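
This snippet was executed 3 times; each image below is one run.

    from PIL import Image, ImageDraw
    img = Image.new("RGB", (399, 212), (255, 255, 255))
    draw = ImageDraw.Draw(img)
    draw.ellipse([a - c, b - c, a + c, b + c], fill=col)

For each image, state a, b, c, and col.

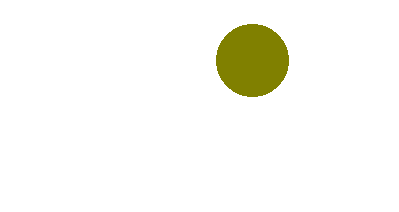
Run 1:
a = 252, b = 60, c = 36, col = 'olive'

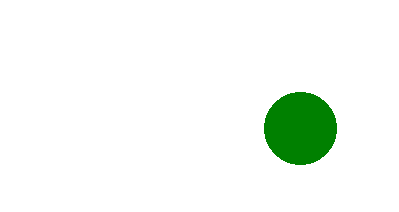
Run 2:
a = 300
b = 128
c = 36
col = 'green'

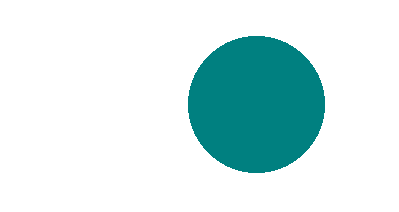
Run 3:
a = 256
b = 104
c = 68
col = 'teal'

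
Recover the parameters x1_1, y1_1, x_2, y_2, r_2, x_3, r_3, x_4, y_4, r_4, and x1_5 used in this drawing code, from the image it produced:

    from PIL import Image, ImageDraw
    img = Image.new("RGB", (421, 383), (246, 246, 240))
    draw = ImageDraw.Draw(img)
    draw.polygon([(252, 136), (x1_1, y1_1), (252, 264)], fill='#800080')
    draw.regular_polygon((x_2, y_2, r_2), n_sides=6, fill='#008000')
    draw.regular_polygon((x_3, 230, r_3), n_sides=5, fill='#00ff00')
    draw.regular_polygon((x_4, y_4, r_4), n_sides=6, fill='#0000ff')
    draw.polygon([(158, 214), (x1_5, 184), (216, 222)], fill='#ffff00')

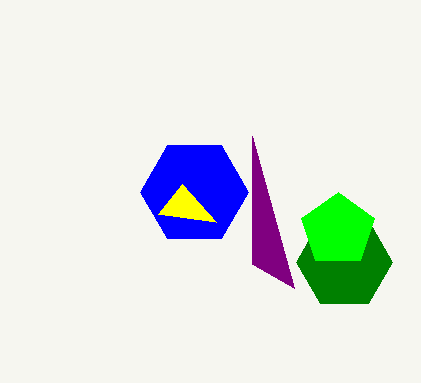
x1_1 = 294, y1_1 = 288, x_2 = 344, y_2 = 262, r_2 = 48, x_3 = 338, r_3 = 38, x_4 = 194, y_4 = 192, r_4 = 54, x1_5 = 182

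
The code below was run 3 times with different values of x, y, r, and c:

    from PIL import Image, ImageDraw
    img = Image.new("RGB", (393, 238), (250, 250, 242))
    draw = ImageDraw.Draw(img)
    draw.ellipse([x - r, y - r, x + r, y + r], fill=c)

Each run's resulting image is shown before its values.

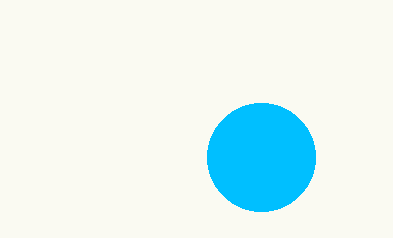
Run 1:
x = 261; y = 157; r = 54; c = 'deepskyblue'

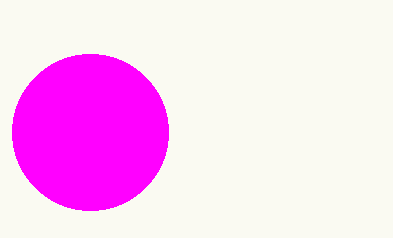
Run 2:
x = 90, y = 132, r = 78, c = 'magenta'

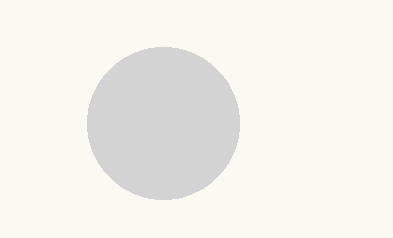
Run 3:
x = 163; y = 123; r = 76; c = 'lightgray'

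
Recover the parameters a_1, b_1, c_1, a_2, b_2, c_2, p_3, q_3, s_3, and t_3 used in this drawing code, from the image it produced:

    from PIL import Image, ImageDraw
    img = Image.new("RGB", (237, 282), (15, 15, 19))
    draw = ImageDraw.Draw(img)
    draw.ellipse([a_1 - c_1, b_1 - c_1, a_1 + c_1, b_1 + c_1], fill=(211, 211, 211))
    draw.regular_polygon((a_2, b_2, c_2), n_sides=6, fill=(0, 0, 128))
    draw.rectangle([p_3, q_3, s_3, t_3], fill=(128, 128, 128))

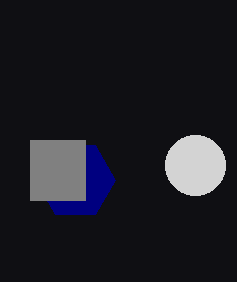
a_1 = 195, b_1 = 165, c_1 = 30, a_2 = 75, b_2 = 180, c_2 = 40, p_3 = 30, q_3 = 140, s_3 = 85, t_3 = 200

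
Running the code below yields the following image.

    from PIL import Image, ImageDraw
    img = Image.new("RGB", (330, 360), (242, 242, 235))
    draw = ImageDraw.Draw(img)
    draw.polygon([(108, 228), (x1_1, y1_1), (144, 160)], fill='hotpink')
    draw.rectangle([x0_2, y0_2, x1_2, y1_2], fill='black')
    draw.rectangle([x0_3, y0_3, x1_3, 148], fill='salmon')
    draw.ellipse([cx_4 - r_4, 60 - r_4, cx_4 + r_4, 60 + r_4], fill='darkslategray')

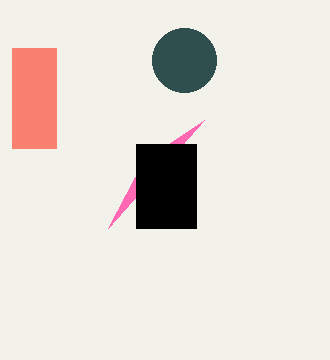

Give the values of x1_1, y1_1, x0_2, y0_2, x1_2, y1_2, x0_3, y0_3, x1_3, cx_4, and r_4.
x1_1 = 204
y1_1 = 120
x0_2 = 136
y0_2 = 144
x1_2 = 196
y1_2 = 228
x0_3 = 12
y0_3 = 48
x1_3 = 56
cx_4 = 184
r_4 = 32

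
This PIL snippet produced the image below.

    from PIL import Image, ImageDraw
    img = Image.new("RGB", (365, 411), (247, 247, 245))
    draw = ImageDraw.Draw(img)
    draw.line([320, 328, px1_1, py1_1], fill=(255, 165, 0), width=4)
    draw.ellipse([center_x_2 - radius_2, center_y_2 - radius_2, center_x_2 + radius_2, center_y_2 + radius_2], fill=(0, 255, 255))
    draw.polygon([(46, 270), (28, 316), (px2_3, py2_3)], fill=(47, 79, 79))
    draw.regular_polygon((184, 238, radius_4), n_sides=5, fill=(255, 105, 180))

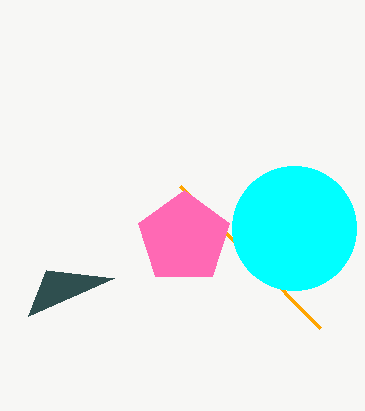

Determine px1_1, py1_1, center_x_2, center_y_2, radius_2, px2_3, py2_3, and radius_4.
px1_1 = 180, py1_1 = 186, center_x_2 = 294, center_y_2 = 228, radius_2 = 62, px2_3 = 114, py2_3 = 278, radius_4 = 48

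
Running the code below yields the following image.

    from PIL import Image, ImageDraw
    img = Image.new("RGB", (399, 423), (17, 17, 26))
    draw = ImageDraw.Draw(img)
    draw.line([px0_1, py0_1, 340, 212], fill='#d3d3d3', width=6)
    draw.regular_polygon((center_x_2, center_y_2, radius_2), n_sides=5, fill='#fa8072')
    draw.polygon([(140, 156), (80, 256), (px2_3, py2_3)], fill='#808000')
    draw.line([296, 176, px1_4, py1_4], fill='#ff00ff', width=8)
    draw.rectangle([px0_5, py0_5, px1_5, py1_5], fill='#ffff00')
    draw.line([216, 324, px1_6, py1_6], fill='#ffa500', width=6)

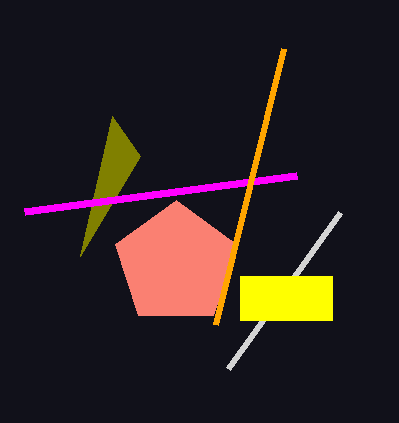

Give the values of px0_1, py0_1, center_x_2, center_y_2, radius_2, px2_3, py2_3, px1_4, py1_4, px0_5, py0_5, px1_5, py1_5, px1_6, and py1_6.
px0_1 = 228; py0_1 = 368; center_x_2 = 176; center_y_2 = 264; radius_2 = 64; px2_3 = 112; py2_3 = 116; px1_4 = 24; py1_4 = 212; px0_5 = 240; py0_5 = 276; px1_5 = 332; py1_5 = 320; px1_6 = 284; py1_6 = 48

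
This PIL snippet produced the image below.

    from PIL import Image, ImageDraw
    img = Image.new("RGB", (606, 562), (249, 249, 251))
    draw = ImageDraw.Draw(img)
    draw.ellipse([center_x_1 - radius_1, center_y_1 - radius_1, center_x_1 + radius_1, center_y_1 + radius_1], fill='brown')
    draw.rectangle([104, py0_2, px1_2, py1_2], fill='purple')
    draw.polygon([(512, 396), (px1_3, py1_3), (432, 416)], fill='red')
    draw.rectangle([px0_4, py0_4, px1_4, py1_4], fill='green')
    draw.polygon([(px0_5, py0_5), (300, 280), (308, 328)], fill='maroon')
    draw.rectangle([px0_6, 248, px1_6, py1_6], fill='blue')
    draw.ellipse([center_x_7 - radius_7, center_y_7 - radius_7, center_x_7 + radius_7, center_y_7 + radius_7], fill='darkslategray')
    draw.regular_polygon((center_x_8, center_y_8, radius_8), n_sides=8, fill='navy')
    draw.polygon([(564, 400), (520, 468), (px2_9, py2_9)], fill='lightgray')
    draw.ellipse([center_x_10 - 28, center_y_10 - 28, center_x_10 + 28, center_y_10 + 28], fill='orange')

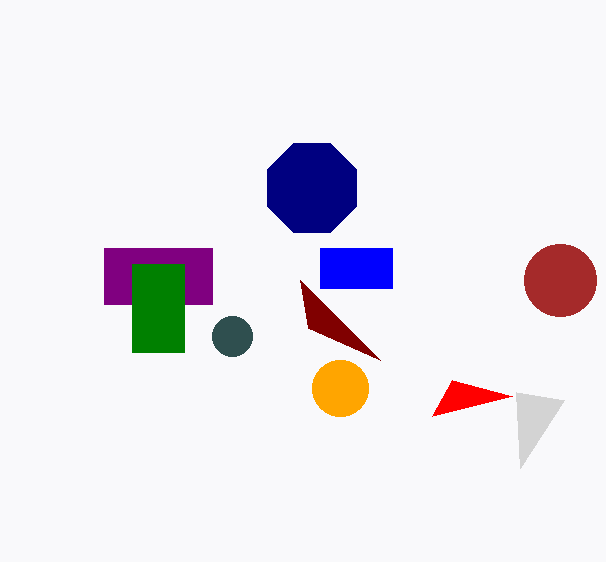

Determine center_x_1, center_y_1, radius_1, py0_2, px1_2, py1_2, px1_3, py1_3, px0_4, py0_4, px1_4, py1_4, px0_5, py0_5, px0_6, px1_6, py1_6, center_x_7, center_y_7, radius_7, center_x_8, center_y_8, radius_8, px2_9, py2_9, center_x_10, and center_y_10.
center_x_1 = 560; center_y_1 = 280; radius_1 = 36; py0_2 = 248; px1_2 = 212; py1_2 = 304; px1_3 = 452; py1_3 = 380; px0_4 = 132; py0_4 = 264; px1_4 = 184; py1_4 = 352; px0_5 = 380; py0_5 = 360; px0_6 = 320; px1_6 = 392; py1_6 = 288; center_x_7 = 232; center_y_7 = 336; radius_7 = 20; center_x_8 = 312; center_y_8 = 188; radius_8 = 48; px2_9 = 516; py2_9 = 392; center_x_10 = 340; center_y_10 = 388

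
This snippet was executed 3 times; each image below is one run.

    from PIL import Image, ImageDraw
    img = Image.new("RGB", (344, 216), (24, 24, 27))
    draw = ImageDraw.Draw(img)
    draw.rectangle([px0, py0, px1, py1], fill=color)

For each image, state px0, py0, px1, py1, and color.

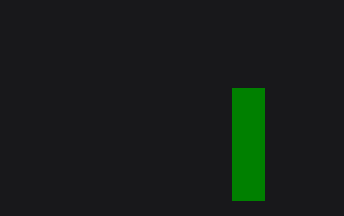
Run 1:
px0 = 232, py0 = 88, px1 = 264, py1 = 200, color = 'green'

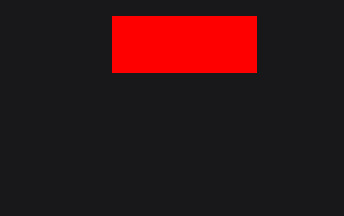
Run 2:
px0 = 112; py0 = 16; px1 = 256; py1 = 72; color = 'red'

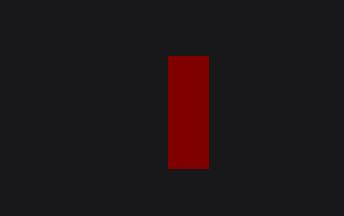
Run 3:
px0 = 168; py0 = 56; px1 = 208; py1 = 168; color = 'maroon'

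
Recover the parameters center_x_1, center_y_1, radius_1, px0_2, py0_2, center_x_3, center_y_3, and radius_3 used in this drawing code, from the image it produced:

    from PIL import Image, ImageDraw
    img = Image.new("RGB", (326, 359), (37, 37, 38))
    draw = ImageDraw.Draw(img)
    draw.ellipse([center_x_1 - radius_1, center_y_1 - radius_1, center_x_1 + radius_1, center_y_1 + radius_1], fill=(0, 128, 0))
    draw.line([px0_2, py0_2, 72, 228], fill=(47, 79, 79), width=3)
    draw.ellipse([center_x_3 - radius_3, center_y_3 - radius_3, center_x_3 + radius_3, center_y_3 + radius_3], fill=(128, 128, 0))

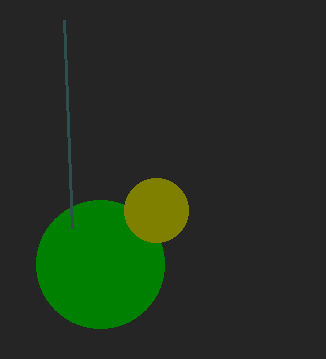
center_x_1 = 100
center_y_1 = 264
radius_1 = 64
px0_2 = 64
py0_2 = 20
center_x_3 = 156
center_y_3 = 210
radius_3 = 32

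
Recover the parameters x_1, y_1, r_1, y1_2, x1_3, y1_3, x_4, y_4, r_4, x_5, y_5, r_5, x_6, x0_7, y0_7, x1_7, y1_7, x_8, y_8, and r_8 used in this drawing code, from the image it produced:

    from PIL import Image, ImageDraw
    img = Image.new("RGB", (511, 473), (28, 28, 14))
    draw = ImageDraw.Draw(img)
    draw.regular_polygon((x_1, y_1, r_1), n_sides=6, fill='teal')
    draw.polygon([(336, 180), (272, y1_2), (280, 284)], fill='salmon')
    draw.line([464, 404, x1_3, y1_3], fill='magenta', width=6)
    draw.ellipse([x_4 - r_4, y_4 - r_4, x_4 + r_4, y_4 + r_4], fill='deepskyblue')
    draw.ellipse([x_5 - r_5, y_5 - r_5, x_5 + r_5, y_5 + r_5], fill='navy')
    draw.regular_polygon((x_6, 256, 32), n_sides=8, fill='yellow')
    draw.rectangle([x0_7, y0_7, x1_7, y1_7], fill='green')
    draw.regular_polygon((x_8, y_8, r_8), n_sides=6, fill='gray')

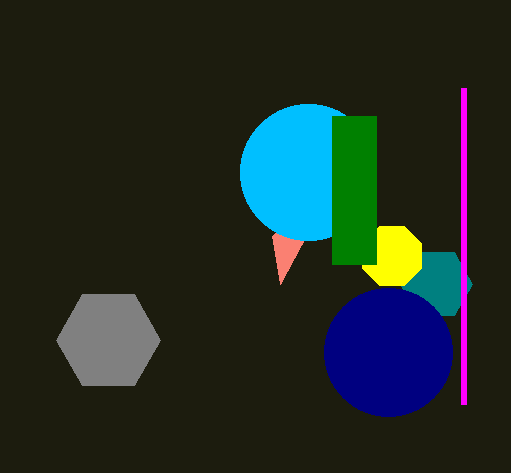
x_1 = 436; y_1 = 284; r_1 = 36; y1_2 = 236; x1_3 = 464; y1_3 = 88; x_4 = 308; y_4 = 172; r_4 = 68; x_5 = 388; y_5 = 352; r_5 = 64; x_6 = 392; x0_7 = 332; y0_7 = 116; x1_7 = 376; y1_7 = 264; x_8 = 108; y_8 = 340; r_8 = 52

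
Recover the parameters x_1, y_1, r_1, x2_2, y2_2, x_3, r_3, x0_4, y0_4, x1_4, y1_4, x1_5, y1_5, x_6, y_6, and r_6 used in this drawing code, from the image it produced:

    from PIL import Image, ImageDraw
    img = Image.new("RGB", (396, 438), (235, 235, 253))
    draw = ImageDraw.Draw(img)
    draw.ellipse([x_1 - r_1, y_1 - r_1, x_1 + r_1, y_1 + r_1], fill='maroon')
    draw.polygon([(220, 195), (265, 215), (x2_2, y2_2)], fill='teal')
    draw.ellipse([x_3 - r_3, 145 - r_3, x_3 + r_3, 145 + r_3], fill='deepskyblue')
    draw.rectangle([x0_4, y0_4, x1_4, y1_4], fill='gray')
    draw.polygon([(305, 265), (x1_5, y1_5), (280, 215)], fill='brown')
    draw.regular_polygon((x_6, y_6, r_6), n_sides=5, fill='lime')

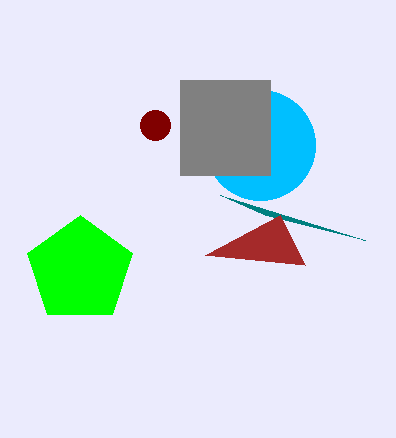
x_1 = 155, y_1 = 125, r_1 = 15, x2_2 = 365, y2_2 = 240, x_3 = 260, r_3 = 55, x0_4 = 180, y0_4 = 80, x1_4 = 270, y1_4 = 175, x1_5 = 205, y1_5 = 255, x_6 = 80, y_6 = 270, r_6 = 55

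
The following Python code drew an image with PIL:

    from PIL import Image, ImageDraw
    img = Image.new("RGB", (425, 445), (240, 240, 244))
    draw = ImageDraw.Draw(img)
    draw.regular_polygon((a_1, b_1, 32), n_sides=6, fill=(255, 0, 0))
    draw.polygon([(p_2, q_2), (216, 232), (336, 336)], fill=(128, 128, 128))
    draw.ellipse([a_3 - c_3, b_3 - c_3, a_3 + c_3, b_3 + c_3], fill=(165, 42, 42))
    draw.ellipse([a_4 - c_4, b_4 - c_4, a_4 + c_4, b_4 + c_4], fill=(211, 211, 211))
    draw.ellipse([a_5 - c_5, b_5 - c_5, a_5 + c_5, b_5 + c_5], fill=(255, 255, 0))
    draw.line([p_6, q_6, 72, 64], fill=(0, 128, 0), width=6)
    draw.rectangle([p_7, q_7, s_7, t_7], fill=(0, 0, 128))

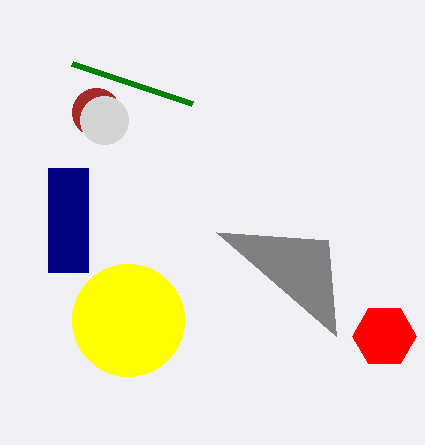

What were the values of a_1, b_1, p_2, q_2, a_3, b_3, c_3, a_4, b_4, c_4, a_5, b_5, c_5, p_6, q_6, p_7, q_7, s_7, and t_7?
a_1 = 384; b_1 = 336; p_2 = 328; q_2 = 240; a_3 = 96; b_3 = 112; c_3 = 24; a_4 = 104; b_4 = 120; c_4 = 24; a_5 = 128; b_5 = 320; c_5 = 56; p_6 = 192; q_6 = 104; p_7 = 48; q_7 = 168; s_7 = 88; t_7 = 272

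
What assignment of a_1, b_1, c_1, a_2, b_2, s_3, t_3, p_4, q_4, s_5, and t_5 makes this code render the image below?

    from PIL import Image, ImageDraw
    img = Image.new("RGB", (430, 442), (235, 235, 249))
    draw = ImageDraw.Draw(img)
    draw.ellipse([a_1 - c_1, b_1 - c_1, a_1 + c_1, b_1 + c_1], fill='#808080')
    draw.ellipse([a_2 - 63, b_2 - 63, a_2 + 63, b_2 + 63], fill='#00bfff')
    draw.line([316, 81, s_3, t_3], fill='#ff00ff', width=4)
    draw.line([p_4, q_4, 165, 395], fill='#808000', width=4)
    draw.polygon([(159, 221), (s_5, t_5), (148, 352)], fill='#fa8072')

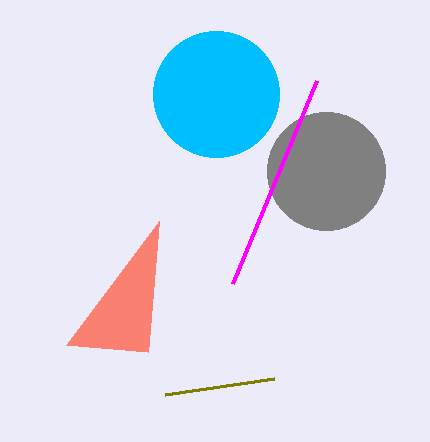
a_1 = 326
b_1 = 171
c_1 = 59
a_2 = 216
b_2 = 94
s_3 = 232
t_3 = 284
p_4 = 274
q_4 = 379
s_5 = 66
t_5 = 345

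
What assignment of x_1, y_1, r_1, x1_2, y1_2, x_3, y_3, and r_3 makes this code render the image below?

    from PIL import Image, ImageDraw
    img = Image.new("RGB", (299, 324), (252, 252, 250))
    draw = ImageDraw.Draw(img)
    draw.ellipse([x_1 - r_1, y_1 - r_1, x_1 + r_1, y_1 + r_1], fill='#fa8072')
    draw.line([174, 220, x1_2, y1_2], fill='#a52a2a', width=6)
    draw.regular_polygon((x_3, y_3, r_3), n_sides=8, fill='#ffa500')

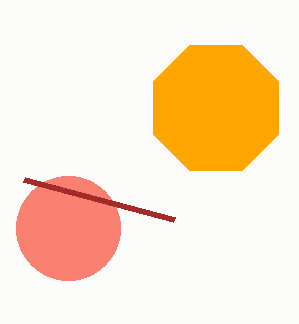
x_1 = 68; y_1 = 228; r_1 = 52; x1_2 = 24; y1_2 = 180; x_3 = 216; y_3 = 108; r_3 = 68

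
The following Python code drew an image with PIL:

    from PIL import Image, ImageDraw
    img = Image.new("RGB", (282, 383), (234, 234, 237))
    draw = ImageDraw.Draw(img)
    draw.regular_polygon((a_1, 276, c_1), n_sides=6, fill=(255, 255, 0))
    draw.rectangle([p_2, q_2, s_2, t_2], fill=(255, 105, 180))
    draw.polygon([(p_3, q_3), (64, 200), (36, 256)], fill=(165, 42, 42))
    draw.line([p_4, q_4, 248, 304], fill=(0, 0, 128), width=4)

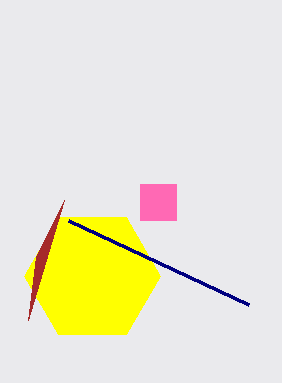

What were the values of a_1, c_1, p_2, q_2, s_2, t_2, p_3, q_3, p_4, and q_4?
a_1 = 92, c_1 = 68, p_2 = 140, q_2 = 184, s_2 = 176, t_2 = 220, p_3 = 28, q_3 = 320, p_4 = 68, q_4 = 220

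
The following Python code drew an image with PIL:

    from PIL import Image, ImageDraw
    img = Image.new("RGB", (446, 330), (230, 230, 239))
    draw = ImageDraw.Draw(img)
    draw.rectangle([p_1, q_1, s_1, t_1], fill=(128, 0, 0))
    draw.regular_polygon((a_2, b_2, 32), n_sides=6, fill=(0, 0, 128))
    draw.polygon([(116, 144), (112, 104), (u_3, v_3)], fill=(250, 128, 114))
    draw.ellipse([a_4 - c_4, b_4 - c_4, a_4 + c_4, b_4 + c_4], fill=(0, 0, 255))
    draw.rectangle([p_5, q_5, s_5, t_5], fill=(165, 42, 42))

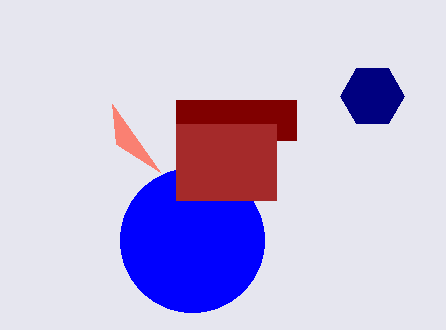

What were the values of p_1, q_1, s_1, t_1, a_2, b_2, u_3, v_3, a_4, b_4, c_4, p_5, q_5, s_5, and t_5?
p_1 = 176, q_1 = 100, s_1 = 296, t_1 = 140, a_2 = 372, b_2 = 96, u_3 = 160, v_3 = 172, a_4 = 192, b_4 = 240, c_4 = 72, p_5 = 176, q_5 = 124, s_5 = 276, t_5 = 200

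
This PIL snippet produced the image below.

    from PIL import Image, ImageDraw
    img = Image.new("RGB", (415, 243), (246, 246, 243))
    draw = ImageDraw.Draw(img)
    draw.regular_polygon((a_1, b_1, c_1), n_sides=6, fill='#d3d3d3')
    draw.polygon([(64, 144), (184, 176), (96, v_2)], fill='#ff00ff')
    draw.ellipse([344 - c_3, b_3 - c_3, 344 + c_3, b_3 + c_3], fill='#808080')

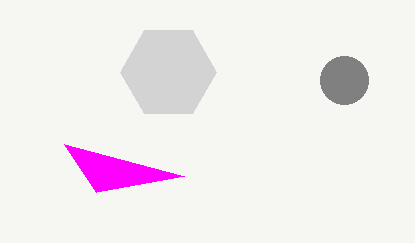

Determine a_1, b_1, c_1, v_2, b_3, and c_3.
a_1 = 168, b_1 = 72, c_1 = 48, v_2 = 192, b_3 = 80, c_3 = 24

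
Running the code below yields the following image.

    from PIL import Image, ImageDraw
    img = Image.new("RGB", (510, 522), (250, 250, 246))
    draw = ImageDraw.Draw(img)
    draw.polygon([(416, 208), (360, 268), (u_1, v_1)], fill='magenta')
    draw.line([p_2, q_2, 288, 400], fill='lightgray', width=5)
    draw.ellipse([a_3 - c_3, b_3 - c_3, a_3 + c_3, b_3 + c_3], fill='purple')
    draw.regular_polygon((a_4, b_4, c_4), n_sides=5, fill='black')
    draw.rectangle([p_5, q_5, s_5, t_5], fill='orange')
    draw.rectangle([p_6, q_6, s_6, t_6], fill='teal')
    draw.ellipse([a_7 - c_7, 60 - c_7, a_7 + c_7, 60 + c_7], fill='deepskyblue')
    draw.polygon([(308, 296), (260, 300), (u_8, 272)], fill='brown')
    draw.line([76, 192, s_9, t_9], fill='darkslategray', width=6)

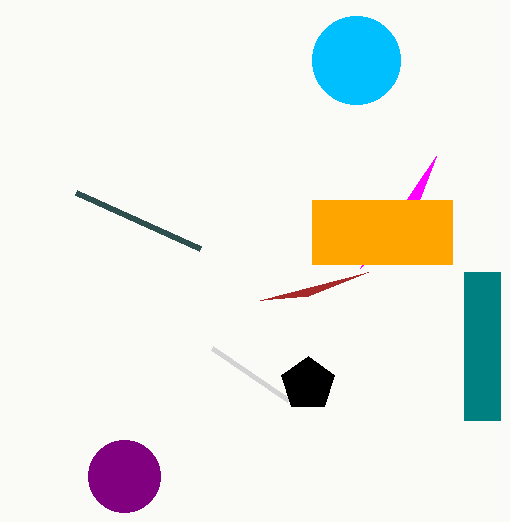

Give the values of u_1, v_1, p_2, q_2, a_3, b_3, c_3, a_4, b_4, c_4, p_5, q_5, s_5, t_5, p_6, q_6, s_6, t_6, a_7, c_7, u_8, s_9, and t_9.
u_1 = 436; v_1 = 156; p_2 = 212; q_2 = 348; a_3 = 124; b_3 = 476; c_3 = 36; a_4 = 308; b_4 = 384; c_4 = 28; p_5 = 312; q_5 = 200; s_5 = 452; t_5 = 264; p_6 = 464; q_6 = 272; s_6 = 500; t_6 = 420; a_7 = 356; c_7 = 44; u_8 = 368; s_9 = 200; t_9 = 248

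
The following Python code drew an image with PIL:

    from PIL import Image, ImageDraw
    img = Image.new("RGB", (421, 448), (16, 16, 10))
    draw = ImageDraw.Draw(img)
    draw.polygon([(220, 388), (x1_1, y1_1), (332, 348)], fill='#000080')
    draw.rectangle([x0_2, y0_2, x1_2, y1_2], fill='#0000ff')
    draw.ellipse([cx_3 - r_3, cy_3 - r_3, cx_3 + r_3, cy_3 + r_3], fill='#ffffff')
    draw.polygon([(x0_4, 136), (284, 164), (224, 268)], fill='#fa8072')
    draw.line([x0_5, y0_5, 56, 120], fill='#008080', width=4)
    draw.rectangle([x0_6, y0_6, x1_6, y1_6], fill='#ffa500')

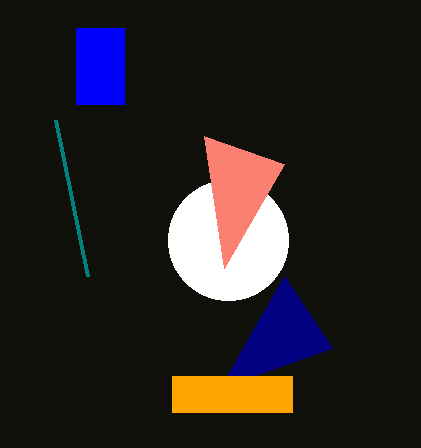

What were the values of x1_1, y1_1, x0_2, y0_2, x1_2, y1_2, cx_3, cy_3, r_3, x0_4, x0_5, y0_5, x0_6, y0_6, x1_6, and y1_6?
x1_1 = 284
y1_1 = 276
x0_2 = 76
y0_2 = 28
x1_2 = 124
y1_2 = 104
cx_3 = 228
cy_3 = 240
r_3 = 60
x0_4 = 204
x0_5 = 88
y0_5 = 276
x0_6 = 172
y0_6 = 376
x1_6 = 292
y1_6 = 412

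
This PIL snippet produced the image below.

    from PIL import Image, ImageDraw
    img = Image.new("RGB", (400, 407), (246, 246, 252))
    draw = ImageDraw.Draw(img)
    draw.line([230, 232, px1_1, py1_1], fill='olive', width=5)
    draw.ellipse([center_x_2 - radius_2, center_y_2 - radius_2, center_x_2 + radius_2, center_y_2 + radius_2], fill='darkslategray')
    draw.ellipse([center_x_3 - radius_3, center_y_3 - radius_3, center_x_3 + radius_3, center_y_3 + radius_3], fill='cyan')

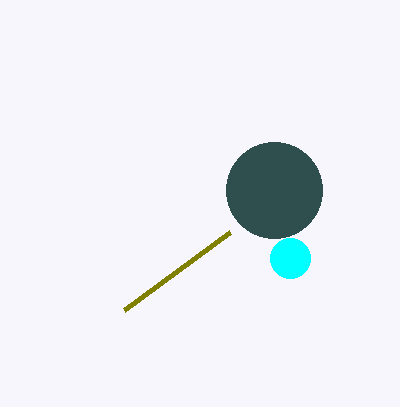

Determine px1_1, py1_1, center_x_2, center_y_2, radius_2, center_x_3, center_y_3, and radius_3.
px1_1 = 124, py1_1 = 310, center_x_2 = 274, center_y_2 = 190, radius_2 = 48, center_x_3 = 290, center_y_3 = 258, radius_3 = 20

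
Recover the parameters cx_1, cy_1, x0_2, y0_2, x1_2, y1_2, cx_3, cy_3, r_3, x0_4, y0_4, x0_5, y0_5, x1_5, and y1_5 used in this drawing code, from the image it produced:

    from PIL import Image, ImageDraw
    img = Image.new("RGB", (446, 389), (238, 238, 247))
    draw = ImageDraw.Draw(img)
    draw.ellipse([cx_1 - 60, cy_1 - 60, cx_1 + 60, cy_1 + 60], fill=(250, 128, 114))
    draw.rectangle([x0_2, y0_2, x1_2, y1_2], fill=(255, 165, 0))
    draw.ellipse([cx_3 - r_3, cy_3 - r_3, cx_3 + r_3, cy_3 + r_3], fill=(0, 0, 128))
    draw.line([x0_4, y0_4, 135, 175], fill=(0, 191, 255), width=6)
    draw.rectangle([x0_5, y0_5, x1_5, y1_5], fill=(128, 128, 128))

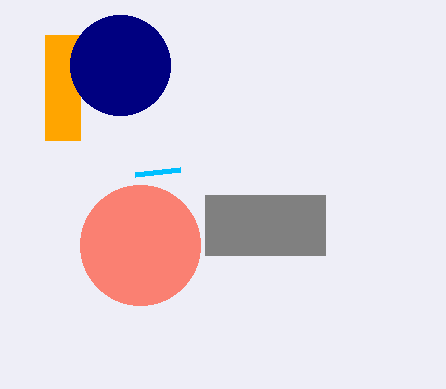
cx_1 = 140, cy_1 = 245, x0_2 = 45, y0_2 = 35, x1_2 = 80, y1_2 = 140, cx_3 = 120, cy_3 = 65, r_3 = 50, x0_4 = 180, y0_4 = 170, x0_5 = 205, y0_5 = 195, x1_5 = 325, y1_5 = 255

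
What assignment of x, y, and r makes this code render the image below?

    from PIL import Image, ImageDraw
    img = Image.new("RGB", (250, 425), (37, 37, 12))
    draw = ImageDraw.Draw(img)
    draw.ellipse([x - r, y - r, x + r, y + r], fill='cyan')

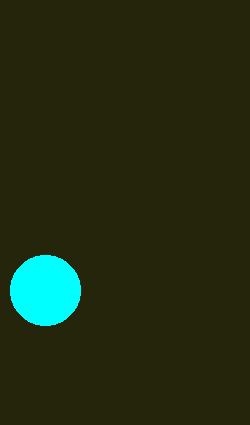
x = 45, y = 290, r = 35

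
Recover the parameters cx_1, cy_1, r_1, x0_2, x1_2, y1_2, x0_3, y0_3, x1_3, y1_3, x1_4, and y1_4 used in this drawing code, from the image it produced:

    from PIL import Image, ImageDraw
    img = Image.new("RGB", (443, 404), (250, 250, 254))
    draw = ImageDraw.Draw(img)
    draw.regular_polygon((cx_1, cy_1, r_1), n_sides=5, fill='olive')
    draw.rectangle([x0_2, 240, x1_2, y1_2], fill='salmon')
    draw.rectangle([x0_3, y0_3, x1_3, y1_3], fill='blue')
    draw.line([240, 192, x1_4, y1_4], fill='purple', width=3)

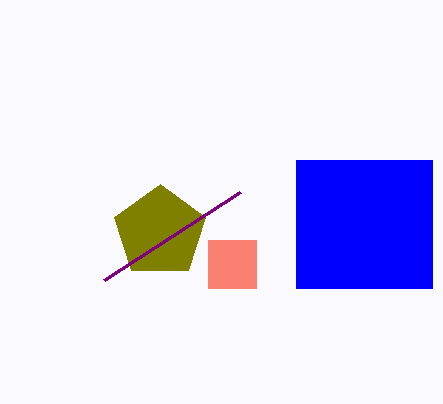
cx_1 = 160
cy_1 = 232
r_1 = 48
x0_2 = 208
x1_2 = 256
y1_2 = 288
x0_3 = 296
y0_3 = 160
x1_3 = 432
y1_3 = 288
x1_4 = 104
y1_4 = 280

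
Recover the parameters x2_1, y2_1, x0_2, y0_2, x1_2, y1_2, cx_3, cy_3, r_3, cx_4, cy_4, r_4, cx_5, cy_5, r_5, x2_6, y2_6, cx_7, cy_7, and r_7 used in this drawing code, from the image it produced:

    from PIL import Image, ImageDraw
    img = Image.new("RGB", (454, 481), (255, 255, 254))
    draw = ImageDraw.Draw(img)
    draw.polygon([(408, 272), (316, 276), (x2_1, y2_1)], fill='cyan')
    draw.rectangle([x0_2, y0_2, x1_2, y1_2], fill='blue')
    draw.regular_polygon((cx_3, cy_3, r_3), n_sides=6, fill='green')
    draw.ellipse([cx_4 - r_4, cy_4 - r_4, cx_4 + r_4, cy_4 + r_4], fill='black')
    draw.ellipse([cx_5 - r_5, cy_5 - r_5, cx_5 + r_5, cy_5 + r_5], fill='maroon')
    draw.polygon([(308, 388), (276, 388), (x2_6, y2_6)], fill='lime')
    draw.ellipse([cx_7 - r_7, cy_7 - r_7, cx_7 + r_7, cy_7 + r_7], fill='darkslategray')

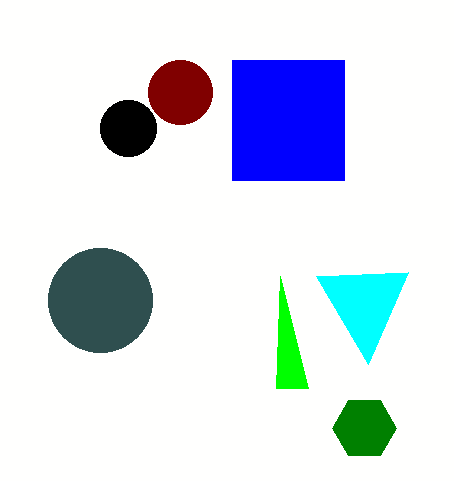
x2_1 = 368
y2_1 = 364
x0_2 = 232
y0_2 = 60
x1_2 = 344
y1_2 = 180
cx_3 = 364
cy_3 = 428
r_3 = 32
cx_4 = 128
cy_4 = 128
r_4 = 28
cx_5 = 180
cy_5 = 92
r_5 = 32
x2_6 = 280
y2_6 = 276
cx_7 = 100
cy_7 = 300
r_7 = 52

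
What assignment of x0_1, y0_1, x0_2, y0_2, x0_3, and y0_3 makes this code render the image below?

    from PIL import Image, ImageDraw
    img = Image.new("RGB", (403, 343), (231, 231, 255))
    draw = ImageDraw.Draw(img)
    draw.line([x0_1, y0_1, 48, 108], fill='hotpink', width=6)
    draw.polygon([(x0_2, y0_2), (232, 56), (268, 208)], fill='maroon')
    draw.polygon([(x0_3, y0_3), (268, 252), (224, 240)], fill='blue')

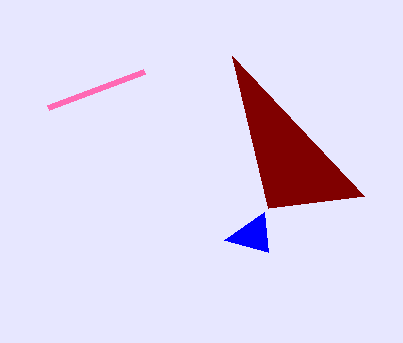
x0_1 = 144; y0_1 = 72; x0_2 = 364; y0_2 = 196; x0_3 = 264; y0_3 = 212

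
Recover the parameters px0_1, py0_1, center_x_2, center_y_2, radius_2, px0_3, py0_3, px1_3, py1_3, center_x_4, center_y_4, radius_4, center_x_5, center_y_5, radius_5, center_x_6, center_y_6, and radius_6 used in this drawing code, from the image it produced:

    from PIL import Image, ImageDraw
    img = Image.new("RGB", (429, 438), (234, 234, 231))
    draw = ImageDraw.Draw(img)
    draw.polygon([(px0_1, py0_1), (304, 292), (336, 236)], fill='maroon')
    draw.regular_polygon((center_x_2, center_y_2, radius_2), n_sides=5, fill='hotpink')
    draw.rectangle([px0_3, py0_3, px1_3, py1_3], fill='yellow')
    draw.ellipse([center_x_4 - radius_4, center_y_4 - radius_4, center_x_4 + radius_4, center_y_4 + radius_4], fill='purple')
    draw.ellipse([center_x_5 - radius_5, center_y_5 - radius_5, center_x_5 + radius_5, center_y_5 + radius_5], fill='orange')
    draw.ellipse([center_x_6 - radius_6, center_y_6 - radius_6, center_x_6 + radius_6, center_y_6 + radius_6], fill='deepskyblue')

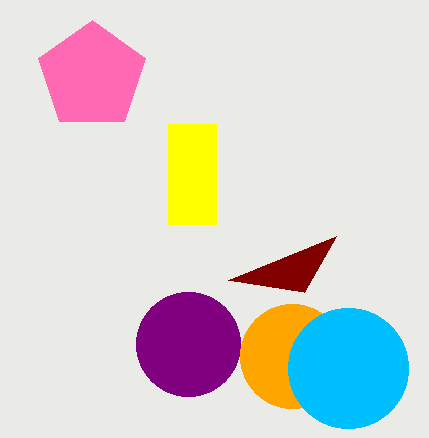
px0_1 = 228
py0_1 = 280
center_x_2 = 92
center_y_2 = 76
radius_2 = 56
px0_3 = 168
py0_3 = 124
px1_3 = 216
py1_3 = 224
center_x_4 = 188
center_y_4 = 344
radius_4 = 52
center_x_5 = 292
center_y_5 = 356
radius_5 = 52
center_x_6 = 348
center_y_6 = 368
radius_6 = 60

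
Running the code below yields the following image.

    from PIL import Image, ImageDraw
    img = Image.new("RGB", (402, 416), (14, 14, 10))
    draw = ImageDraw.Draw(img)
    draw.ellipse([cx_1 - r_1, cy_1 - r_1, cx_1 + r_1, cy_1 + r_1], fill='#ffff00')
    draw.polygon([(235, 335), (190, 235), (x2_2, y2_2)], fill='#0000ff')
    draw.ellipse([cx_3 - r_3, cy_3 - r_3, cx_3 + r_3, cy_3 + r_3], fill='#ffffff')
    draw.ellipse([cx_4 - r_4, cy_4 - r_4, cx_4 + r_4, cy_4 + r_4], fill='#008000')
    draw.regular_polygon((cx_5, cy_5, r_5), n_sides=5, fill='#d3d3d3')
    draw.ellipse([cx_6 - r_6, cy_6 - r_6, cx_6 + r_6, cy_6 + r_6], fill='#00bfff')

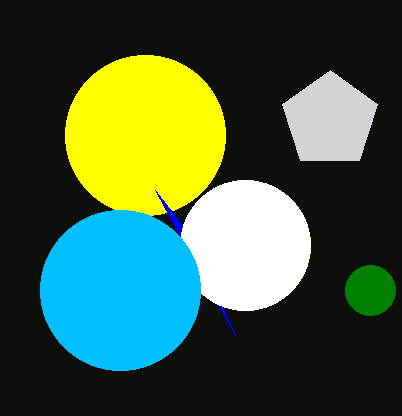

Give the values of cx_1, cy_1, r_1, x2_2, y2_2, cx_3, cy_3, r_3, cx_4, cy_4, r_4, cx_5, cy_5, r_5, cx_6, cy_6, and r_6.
cx_1 = 145, cy_1 = 135, r_1 = 80, x2_2 = 155, y2_2 = 190, cx_3 = 245, cy_3 = 245, r_3 = 65, cx_4 = 370, cy_4 = 290, r_4 = 25, cx_5 = 330, cy_5 = 120, r_5 = 50, cx_6 = 120, cy_6 = 290, r_6 = 80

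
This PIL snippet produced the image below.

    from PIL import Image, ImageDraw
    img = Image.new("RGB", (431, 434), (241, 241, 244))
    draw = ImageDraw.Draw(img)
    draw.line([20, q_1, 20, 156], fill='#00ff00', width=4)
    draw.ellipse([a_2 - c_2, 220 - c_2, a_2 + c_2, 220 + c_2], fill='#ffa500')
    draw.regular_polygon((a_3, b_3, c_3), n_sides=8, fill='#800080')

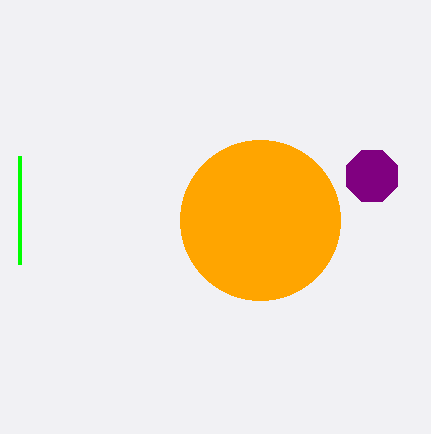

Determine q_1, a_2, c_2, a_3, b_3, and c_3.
q_1 = 264; a_2 = 260; c_2 = 80; a_3 = 372; b_3 = 176; c_3 = 28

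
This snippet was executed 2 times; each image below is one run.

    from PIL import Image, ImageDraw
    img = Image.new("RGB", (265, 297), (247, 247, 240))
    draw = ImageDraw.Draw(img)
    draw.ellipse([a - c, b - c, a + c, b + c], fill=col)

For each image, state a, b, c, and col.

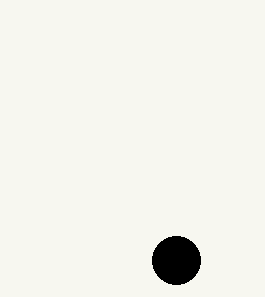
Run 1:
a = 176; b = 260; c = 24; col = 'black'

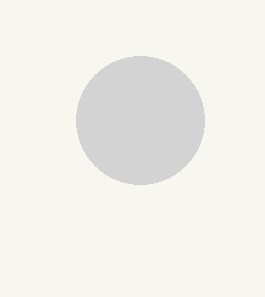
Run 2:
a = 140
b = 120
c = 64
col = 'lightgray'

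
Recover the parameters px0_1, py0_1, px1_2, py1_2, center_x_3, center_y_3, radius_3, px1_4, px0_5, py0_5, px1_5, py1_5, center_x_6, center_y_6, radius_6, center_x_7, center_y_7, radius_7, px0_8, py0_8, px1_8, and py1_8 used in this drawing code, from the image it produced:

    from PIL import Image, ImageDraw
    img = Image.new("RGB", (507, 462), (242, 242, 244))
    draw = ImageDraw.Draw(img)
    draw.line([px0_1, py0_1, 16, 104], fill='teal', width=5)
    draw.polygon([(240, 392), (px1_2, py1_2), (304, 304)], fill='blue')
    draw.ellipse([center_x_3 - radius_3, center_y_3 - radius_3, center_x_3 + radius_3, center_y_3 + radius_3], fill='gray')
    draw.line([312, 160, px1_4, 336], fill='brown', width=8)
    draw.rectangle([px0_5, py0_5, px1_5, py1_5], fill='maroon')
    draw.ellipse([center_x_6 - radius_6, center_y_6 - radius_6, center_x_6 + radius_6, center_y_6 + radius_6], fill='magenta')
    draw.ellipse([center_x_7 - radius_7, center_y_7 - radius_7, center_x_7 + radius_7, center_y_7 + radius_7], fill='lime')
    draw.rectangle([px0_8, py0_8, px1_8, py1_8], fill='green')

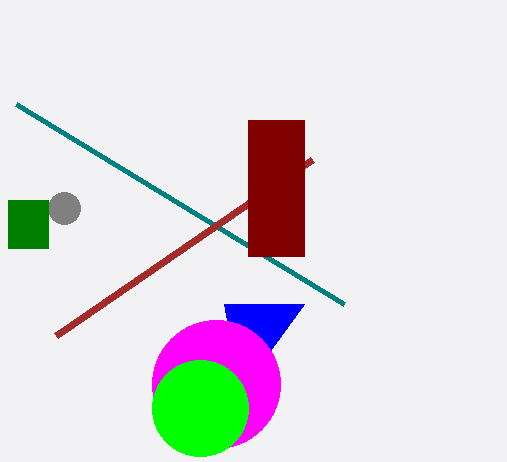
px0_1 = 344; py0_1 = 304; px1_2 = 224; py1_2 = 304; center_x_3 = 64; center_y_3 = 208; radius_3 = 16; px1_4 = 56; px0_5 = 248; py0_5 = 120; px1_5 = 304; py1_5 = 256; center_x_6 = 216; center_y_6 = 384; radius_6 = 64; center_x_7 = 200; center_y_7 = 408; radius_7 = 48; px0_8 = 8; py0_8 = 200; px1_8 = 48; py1_8 = 248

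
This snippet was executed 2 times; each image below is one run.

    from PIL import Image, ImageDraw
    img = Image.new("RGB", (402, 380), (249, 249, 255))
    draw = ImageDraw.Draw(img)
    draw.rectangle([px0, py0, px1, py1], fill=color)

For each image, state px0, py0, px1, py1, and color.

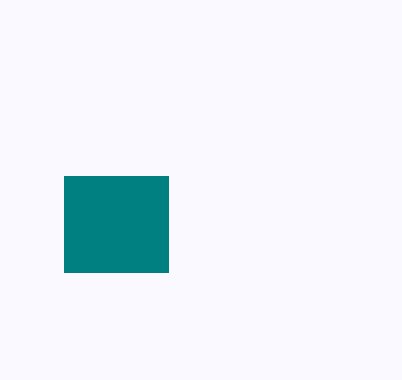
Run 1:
px0 = 64
py0 = 176
px1 = 168
py1 = 272
color = 'teal'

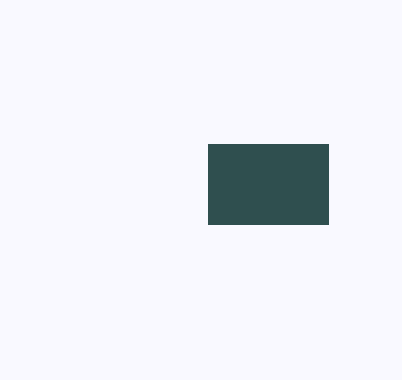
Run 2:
px0 = 208
py0 = 144
px1 = 328
py1 = 224
color = 'darkslategray'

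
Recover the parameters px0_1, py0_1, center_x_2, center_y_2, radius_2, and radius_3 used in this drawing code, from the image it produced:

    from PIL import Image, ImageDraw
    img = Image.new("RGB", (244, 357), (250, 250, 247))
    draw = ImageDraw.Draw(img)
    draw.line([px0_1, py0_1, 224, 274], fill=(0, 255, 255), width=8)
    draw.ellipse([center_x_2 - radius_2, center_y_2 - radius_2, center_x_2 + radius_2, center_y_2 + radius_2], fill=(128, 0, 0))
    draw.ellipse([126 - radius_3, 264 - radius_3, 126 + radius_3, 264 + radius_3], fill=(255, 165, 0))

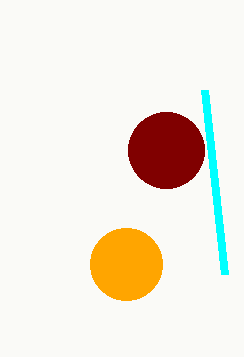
px0_1 = 204, py0_1 = 90, center_x_2 = 166, center_y_2 = 150, radius_2 = 38, radius_3 = 36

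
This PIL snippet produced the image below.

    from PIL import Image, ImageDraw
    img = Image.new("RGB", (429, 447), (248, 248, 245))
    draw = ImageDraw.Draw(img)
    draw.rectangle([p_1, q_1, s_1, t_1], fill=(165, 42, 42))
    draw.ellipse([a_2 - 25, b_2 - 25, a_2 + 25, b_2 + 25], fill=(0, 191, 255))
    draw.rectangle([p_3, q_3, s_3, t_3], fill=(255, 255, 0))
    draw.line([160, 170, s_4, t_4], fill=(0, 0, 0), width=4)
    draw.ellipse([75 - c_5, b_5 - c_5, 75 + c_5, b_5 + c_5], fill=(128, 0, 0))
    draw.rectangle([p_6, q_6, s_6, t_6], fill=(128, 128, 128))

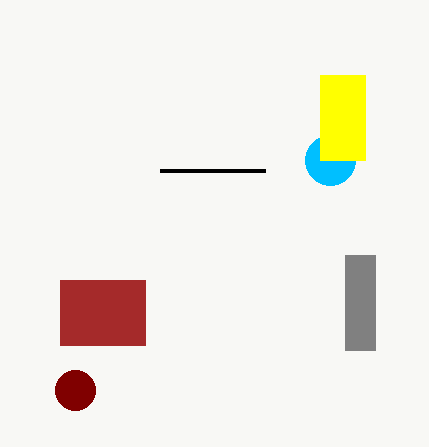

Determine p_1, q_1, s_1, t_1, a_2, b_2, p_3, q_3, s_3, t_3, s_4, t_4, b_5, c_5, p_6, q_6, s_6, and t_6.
p_1 = 60, q_1 = 280, s_1 = 145, t_1 = 345, a_2 = 330, b_2 = 160, p_3 = 320, q_3 = 75, s_3 = 365, t_3 = 160, s_4 = 265, t_4 = 170, b_5 = 390, c_5 = 20, p_6 = 345, q_6 = 255, s_6 = 375, t_6 = 350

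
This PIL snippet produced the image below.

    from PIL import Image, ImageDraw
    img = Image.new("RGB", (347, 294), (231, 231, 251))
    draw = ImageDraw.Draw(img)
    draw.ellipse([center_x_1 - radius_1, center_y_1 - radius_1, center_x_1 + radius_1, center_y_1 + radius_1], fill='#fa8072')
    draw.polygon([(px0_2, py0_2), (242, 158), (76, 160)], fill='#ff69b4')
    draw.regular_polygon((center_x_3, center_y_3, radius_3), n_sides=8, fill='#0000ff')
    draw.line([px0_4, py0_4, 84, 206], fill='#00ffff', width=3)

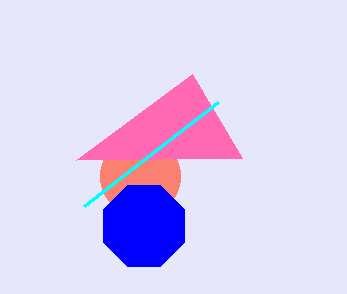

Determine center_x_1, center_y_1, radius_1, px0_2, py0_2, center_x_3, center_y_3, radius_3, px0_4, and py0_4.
center_x_1 = 140; center_y_1 = 176; radius_1 = 40; px0_2 = 192; py0_2 = 74; center_x_3 = 144; center_y_3 = 226; radius_3 = 44; px0_4 = 218; py0_4 = 102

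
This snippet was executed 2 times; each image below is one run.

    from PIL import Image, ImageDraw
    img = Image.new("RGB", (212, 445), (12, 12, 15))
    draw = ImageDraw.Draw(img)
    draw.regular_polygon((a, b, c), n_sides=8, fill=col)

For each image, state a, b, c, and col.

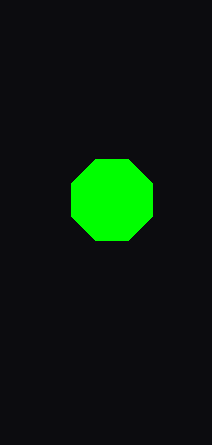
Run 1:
a = 112
b = 200
c = 44
col = 'lime'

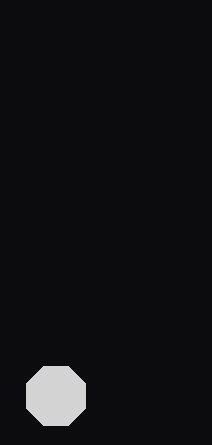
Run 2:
a = 56
b = 396
c = 32
col = 'lightgray'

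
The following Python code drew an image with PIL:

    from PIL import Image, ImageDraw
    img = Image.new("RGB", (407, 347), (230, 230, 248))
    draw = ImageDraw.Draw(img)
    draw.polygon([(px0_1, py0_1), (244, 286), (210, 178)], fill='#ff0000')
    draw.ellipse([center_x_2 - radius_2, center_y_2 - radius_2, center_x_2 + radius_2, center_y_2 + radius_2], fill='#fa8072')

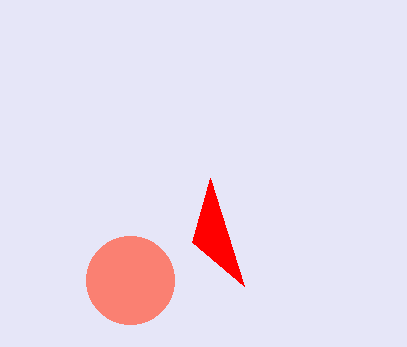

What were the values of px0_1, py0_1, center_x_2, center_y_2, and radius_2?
px0_1 = 192; py0_1 = 242; center_x_2 = 130; center_y_2 = 280; radius_2 = 44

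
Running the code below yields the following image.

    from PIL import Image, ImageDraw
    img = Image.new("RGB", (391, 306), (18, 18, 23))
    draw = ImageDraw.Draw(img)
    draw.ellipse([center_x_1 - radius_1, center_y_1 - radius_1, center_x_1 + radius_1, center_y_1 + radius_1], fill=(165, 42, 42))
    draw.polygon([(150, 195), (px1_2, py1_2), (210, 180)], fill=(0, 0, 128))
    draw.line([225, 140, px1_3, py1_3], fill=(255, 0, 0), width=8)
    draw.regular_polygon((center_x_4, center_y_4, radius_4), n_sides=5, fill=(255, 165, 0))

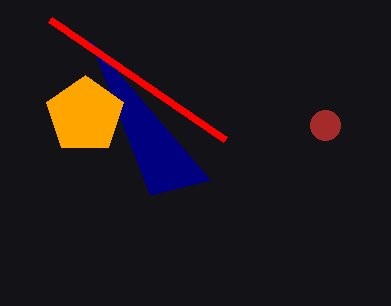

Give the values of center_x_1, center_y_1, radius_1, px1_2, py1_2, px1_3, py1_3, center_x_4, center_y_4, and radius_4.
center_x_1 = 325, center_y_1 = 125, radius_1 = 15, px1_2 = 90, py1_2 = 40, px1_3 = 50, py1_3 = 20, center_x_4 = 85, center_y_4 = 115, radius_4 = 40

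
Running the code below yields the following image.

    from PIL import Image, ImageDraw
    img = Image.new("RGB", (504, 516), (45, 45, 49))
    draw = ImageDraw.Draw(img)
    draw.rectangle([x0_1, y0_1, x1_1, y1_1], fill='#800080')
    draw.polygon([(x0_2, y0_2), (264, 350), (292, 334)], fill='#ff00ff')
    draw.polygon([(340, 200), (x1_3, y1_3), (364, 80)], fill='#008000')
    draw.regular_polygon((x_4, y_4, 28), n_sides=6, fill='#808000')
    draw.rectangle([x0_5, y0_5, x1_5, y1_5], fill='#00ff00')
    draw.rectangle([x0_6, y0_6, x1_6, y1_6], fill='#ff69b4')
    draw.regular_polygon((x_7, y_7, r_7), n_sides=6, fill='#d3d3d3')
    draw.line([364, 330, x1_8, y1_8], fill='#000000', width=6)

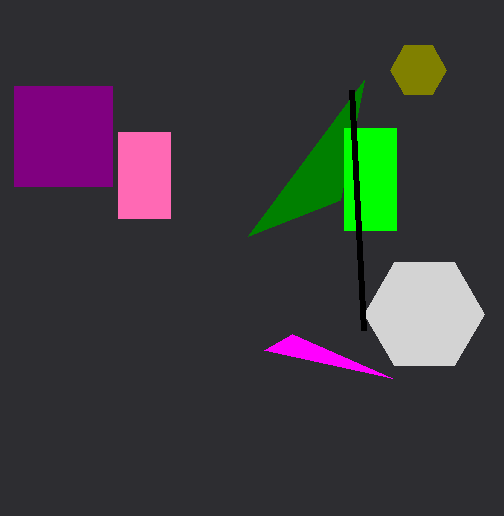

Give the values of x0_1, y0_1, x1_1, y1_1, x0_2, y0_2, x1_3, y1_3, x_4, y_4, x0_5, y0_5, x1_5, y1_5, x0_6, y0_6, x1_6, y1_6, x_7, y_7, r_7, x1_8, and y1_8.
x0_1 = 14; y0_1 = 86; x1_1 = 112; y1_1 = 186; x0_2 = 392; y0_2 = 378; x1_3 = 248; y1_3 = 236; x_4 = 418; y_4 = 70; x0_5 = 344; y0_5 = 128; x1_5 = 396; y1_5 = 230; x0_6 = 118; y0_6 = 132; x1_6 = 170; y1_6 = 218; x_7 = 424; y_7 = 314; r_7 = 60; x1_8 = 352; y1_8 = 90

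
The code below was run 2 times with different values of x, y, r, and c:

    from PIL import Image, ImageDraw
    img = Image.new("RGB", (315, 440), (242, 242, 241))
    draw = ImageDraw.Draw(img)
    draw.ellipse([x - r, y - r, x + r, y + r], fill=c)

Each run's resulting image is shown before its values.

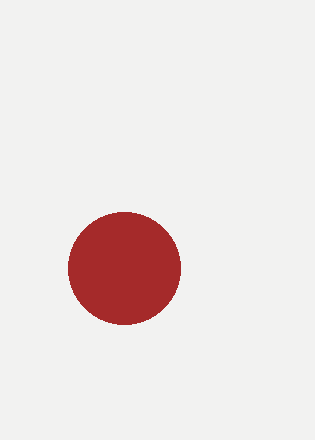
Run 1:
x = 124; y = 268; r = 56; c = 'brown'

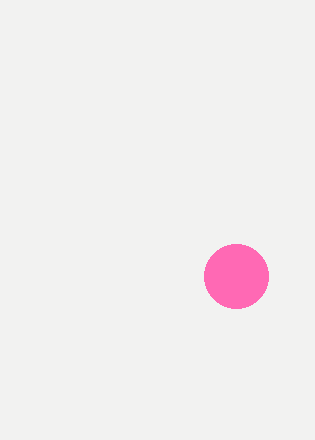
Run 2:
x = 236, y = 276, r = 32, c = 'hotpink'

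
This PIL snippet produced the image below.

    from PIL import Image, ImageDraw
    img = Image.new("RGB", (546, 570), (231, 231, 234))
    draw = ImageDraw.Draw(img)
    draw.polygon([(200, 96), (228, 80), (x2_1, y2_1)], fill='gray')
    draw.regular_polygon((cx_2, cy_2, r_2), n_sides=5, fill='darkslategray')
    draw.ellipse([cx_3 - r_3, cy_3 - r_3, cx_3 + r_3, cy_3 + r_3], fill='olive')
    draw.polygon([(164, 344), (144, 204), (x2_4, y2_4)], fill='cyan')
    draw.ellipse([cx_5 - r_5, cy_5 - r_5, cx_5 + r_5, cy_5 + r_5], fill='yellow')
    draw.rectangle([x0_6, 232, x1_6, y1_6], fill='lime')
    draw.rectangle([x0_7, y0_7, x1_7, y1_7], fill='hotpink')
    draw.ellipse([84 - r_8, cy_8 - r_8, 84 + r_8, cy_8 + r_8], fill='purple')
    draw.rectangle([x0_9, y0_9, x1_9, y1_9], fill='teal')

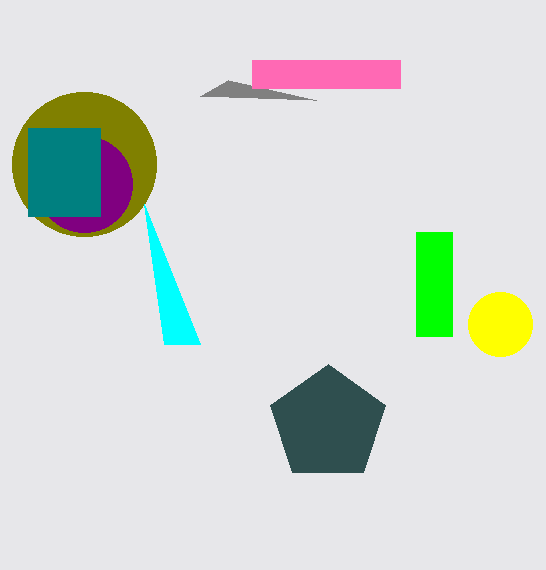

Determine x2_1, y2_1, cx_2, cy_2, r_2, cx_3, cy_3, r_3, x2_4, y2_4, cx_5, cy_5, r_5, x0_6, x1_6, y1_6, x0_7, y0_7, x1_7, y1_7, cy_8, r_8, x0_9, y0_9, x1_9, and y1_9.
x2_1 = 316
y2_1 = 100
cx_2 = 328
cy_2 = 424
r_2 = 60
cx_3 = 84
cy_3 = 164
r_3 = 72
x2_4 = 200
y2_4 = 344
cx_5 = 500
cy_5 = 324
r_5 = 32
x0_6 = 416
x1_6 = 452
y1_6 = 336
x0_7 = 252
y0_7 = 60
x1_7 = 400
y1_7 = 88
cy_8 = 184
r_8 = 48
x0_9 = 28
y0_9 = 128
x1_9 = 100
y1_9 = 216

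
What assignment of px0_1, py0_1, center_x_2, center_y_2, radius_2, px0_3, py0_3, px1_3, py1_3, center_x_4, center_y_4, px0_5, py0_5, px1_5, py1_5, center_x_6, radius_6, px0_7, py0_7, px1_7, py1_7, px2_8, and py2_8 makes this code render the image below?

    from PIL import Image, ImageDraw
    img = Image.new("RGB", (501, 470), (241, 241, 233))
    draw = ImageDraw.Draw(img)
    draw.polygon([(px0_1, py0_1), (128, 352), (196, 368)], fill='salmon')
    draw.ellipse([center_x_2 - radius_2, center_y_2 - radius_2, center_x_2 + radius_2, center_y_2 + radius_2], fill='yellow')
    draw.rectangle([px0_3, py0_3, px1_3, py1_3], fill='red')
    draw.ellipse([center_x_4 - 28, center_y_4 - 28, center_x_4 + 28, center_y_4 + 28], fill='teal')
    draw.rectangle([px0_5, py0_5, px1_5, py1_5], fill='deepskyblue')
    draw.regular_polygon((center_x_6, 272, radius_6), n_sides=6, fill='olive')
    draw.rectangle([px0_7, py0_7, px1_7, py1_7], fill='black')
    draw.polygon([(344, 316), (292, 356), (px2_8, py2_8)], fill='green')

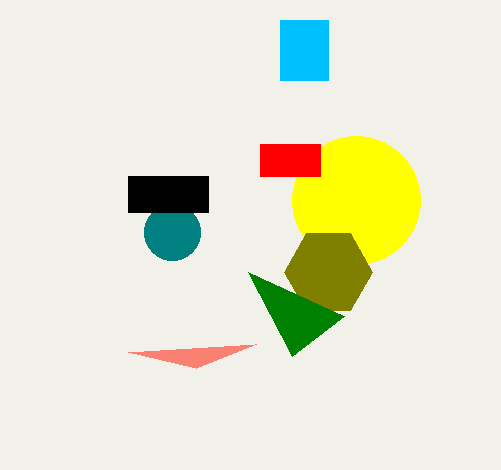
px0_1 = 256
py0_1 = 344
center_x_2 = 356
center_y_2 = 200
radius_2 = 64
px0_3 = 260
py0_3 = 144
px1_3 = 320
py1_3 = 176
center_x_4 = 172
center_y_4 = 232
px0_5 = 280
py0_5 = 20
px1_5 = 328
py1_5 = 80
center_x_6 = 328
radius_6 = 44
px0_7 = 128
py0_7 = 176
px1_7 = 208
py1_7 = 212
px2_8 = 248
py2_8 = 272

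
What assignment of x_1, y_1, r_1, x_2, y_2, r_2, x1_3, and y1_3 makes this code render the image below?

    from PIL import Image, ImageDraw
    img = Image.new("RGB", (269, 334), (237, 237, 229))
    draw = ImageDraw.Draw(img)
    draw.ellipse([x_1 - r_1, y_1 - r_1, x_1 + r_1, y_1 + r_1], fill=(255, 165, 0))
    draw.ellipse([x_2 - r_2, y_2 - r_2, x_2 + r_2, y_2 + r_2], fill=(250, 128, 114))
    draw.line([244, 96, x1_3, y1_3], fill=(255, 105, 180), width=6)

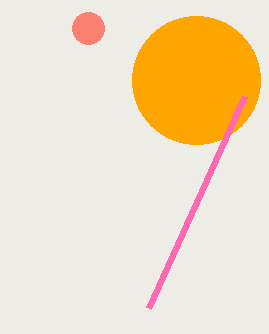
x_1 = 196
y_1 = 80
r_1 = 64
x_2 = 88
y_2 = 28
r_2 = 16
x1_3 = 148
y1_3 = 308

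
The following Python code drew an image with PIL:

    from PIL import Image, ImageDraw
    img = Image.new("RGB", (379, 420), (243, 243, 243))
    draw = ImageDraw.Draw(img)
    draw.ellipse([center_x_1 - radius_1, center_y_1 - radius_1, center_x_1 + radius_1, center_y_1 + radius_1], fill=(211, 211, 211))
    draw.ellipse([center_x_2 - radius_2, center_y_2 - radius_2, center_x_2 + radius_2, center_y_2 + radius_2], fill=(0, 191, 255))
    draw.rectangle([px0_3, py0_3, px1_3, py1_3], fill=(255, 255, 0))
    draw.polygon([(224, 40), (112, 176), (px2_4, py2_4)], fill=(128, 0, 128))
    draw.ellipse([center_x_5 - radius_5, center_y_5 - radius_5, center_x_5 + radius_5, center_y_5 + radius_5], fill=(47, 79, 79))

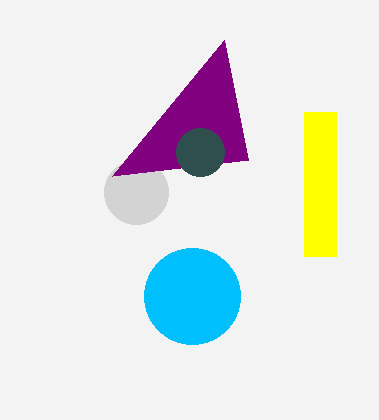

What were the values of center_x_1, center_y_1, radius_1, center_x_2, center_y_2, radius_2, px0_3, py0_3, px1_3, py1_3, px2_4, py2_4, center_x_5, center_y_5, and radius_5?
center_x_1 = 136; center_y_1 = 192; radius_1 = 32; center_x_2 = 192; center_y_2 = 296; radius_2 = 48; px0_3 = 304; py0_3 = 112; px1_3 = 336; py1_3 = 256; px2_4 = 248; py2_4 = 160; center_x_5 = 200; center_y_5 = 152; radius_5 = 24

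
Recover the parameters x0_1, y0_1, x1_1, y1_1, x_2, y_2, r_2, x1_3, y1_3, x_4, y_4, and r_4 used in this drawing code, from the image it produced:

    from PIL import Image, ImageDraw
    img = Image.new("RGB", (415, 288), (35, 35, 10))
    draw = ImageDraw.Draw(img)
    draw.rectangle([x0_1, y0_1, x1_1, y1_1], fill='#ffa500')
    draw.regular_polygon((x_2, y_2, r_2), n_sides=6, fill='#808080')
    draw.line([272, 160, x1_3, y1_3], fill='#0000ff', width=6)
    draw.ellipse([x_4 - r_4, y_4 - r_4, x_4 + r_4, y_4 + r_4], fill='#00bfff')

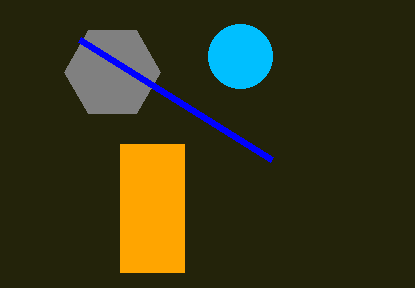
x0_1 = 120
y0_1 = 144
x1_1 = 184
y1_1 = 272
x_2 = 112
y_2 = 72
r_2 = 48
x1_3 = 80
y1_3 = 40
x_4 = 240
y_4 = 56
r_4 = 32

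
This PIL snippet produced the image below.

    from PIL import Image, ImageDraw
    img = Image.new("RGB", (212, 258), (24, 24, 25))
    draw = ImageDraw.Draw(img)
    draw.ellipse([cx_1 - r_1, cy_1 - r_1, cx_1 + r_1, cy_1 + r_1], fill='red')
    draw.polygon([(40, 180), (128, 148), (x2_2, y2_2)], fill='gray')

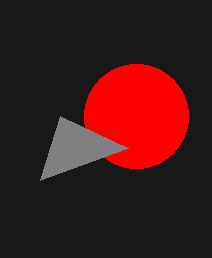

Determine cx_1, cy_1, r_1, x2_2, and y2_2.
cx_1 = 136, cy_1 = 116, r_1 = 52, x2_2 = 60, y2_2 = 116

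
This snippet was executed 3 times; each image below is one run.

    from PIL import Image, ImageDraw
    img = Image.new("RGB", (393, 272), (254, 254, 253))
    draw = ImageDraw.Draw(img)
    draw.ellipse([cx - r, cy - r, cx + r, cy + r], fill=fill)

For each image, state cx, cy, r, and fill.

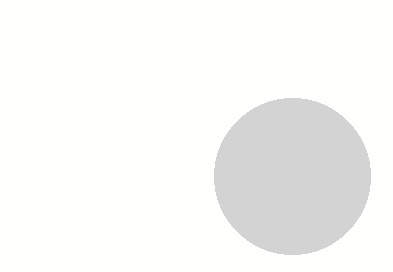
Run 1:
cx = 292
cy = 176
r = 78
fill = 'lightgray'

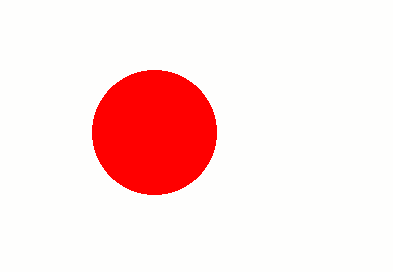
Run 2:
cx = 154; cy = 132; r = 62; fill = 'red'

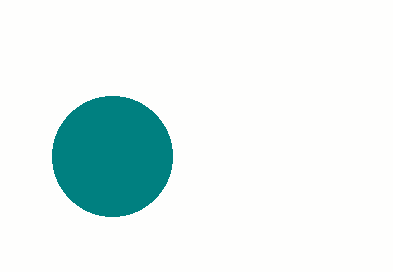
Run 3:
cx = 112
cy = 156
r = 60
fill = 'teal'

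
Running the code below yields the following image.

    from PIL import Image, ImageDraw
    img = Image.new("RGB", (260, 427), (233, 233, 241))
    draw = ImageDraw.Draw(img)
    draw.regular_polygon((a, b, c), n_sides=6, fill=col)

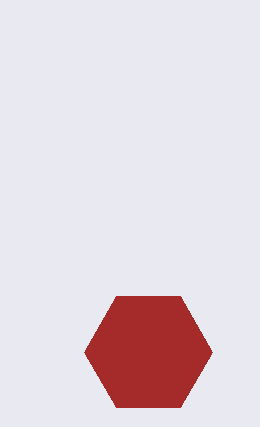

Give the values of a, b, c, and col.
a = 148
b = 352
c = 64
col = 'brown'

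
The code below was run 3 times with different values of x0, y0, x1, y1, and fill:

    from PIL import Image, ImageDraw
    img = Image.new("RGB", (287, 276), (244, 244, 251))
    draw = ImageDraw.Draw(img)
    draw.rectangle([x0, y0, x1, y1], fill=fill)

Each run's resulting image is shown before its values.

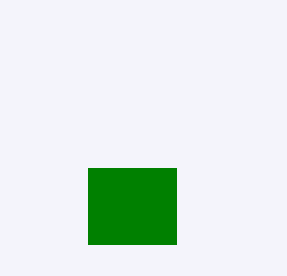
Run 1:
x0 = 88; y0 = 168; x1 = 176; y1 = 244; fill = 'green'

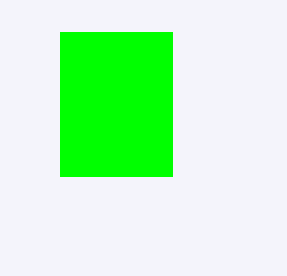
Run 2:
x0 = 60; y0 = 32; x1 = 172; y1 = 176; fill = 'lime'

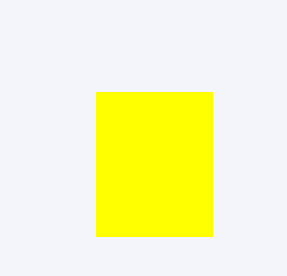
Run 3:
x0 = 96, y0 = 92, x1 = 212, y1 = 236, fill = 'yellow'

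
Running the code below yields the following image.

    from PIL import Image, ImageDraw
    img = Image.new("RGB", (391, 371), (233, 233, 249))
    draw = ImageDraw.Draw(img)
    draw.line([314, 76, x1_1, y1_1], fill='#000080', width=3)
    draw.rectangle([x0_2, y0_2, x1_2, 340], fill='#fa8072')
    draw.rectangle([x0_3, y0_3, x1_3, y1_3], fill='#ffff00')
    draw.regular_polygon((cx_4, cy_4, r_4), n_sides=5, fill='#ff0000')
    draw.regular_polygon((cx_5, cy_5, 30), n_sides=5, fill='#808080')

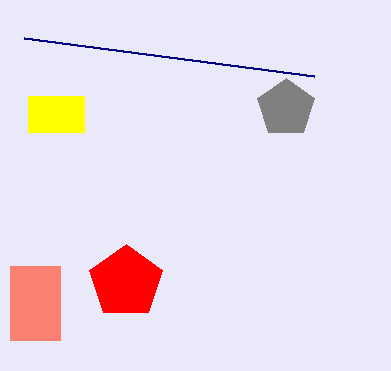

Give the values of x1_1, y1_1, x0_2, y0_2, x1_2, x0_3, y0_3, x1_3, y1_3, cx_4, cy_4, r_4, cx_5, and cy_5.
x1_1 = 24; y1_1 = 38; x0_2 = 10; y0_2 = 266; x1_2 = 60; x0_3 = 28; y0_3 = 96; x1_3 = 84; y1_3 = 132; cx_4 = 126; cy_4 = 282; r_4 = 38; cx_5 = 286; cy_5 = 108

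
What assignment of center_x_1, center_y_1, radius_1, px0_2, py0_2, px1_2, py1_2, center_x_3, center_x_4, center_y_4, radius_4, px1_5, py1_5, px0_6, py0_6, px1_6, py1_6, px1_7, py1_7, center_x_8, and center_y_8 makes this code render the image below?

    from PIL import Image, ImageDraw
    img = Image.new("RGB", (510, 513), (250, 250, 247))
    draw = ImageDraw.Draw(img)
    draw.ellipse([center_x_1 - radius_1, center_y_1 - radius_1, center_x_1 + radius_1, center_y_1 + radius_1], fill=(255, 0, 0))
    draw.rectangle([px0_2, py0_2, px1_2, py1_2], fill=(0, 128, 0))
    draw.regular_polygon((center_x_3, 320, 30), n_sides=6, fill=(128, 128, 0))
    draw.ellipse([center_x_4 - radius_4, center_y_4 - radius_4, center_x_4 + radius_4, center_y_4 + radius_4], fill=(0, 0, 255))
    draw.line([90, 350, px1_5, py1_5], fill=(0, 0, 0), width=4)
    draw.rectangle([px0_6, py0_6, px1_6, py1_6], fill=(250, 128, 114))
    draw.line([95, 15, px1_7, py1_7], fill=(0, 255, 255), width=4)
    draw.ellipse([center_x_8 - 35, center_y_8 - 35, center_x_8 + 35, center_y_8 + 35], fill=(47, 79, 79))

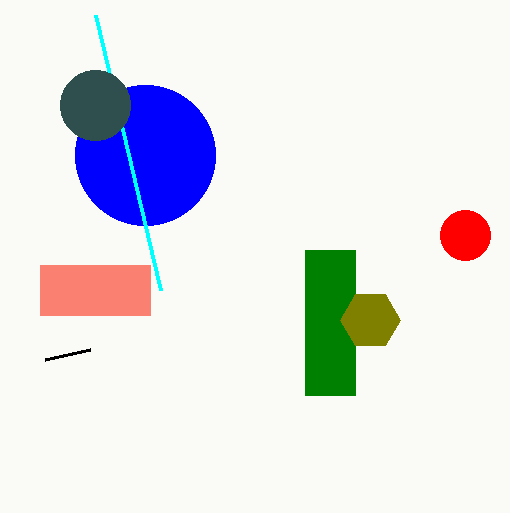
center_x_1 = 465, center_y_1 = 235, radius_1 = 25, px0_2 = 305, py0_2 = 250, px1_2 = 355, py1_2 = 395, center_x_3 = 370, center_x_4 = 145, center_y_4 = 155, radius_4 = 70, px1_5 = 45, py1_5 = 360, px0_6 = 40, py0_6 = 265, px1_6 = 150, py1_6 = 315, px1_7 = 160, py1_7 = 290, center_x_8 = 95, center_y_8 = 105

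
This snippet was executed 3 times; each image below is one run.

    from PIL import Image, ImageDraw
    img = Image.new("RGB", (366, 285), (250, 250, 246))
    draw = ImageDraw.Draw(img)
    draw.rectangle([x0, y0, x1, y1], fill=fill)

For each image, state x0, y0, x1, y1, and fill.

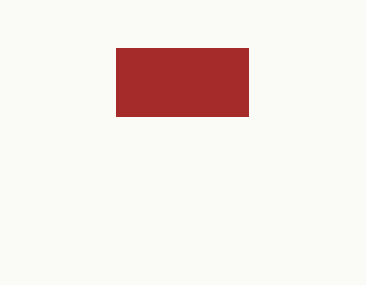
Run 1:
x0 = 116; y0 = 48; x1 = 248; y1 = 116; fill = 'brown'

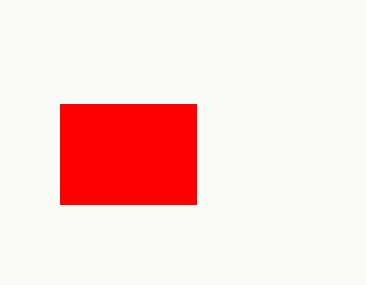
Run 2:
x0 = 60
y0 = 104
x1 = 196
y1 = 204
fill = 'red'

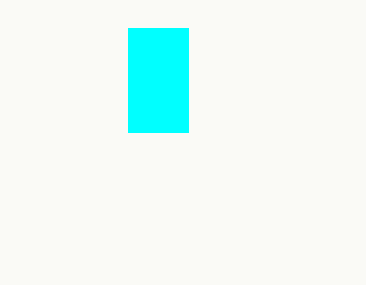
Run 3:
x0 = 128, y0 = 28, x1 = 188, y1 = 132, fill = 'cyan'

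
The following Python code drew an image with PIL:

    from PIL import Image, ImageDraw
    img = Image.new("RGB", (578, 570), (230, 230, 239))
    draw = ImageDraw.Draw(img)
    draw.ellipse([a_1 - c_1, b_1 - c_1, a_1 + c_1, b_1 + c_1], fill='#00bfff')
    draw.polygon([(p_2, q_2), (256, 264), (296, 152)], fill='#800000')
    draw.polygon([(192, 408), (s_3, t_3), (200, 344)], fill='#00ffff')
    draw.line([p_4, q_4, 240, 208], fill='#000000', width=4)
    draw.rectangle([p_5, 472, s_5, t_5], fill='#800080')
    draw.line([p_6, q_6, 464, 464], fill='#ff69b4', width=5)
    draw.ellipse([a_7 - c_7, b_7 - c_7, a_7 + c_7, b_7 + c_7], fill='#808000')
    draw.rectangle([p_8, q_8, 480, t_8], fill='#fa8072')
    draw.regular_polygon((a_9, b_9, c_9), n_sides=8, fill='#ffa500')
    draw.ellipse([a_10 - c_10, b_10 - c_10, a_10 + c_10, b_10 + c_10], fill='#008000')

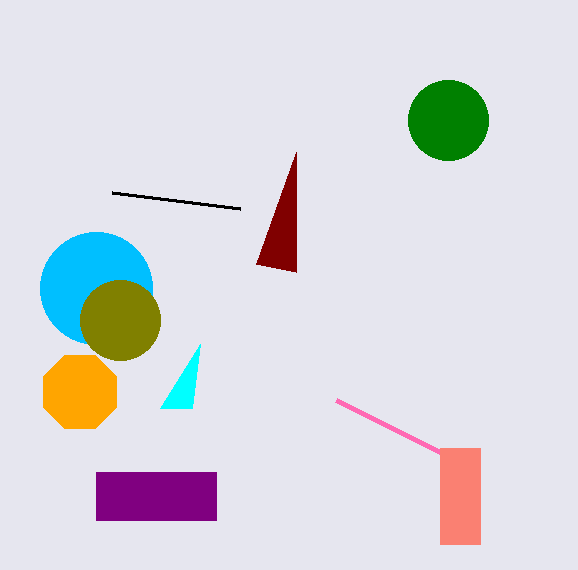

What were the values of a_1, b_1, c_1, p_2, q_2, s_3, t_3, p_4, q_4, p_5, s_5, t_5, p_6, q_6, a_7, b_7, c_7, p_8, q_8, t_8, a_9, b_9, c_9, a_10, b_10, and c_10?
a_1 = 96; b_1 = 288; c_1 = 56; p_2 = 296; q_2 = 272; s_3 = 160; t_3 = 408; p_4 = 112; q_4 = 192; p_5 = 96; s_5 = 216; t_5 = 520; p_6 = 336; q_6 = 400; a_7 = 120; b_7 = 320; c_7 = 40; p_8 = 440; q_8 = 448; t_8 = 544; a_9 = 80; b_9 = 392; c_9 = 40; a_10 = 448; b_10 = 120; c_10 = 40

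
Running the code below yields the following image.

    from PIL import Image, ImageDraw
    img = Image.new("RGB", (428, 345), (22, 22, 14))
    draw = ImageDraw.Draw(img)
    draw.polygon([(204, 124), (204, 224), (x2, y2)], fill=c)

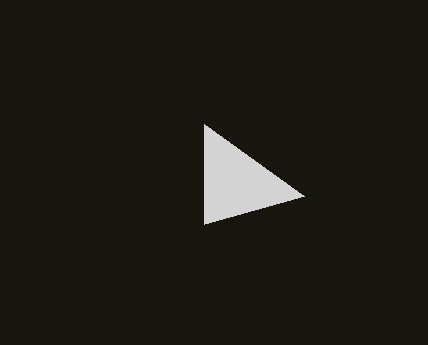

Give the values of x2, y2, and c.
x2 = 304, y2 = 196, c = 'lightgray'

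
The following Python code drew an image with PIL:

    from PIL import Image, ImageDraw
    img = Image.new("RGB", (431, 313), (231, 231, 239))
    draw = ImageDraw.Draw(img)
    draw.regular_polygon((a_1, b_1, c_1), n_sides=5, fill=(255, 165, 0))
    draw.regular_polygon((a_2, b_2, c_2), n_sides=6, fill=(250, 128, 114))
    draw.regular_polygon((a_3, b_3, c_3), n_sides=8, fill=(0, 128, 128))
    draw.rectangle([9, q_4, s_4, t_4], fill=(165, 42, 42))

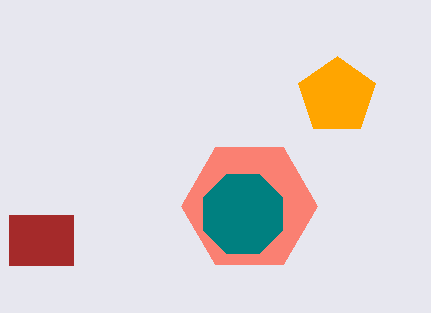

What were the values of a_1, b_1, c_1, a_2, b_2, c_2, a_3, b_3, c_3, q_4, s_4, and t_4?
a_1 = 337
b_1 = 96
c_1 = 40
a_2 = 249
b_2 = 206
c_2 = 68
a_3 = 243
b_3 = 214
c_3 = 43
q_4 = 215
s_4 = 73
t_4 = 265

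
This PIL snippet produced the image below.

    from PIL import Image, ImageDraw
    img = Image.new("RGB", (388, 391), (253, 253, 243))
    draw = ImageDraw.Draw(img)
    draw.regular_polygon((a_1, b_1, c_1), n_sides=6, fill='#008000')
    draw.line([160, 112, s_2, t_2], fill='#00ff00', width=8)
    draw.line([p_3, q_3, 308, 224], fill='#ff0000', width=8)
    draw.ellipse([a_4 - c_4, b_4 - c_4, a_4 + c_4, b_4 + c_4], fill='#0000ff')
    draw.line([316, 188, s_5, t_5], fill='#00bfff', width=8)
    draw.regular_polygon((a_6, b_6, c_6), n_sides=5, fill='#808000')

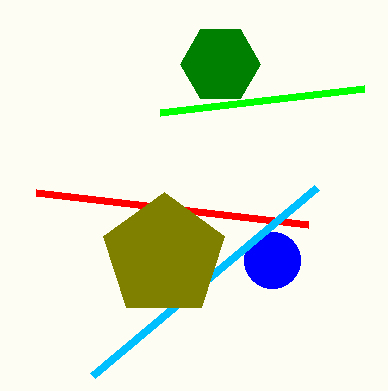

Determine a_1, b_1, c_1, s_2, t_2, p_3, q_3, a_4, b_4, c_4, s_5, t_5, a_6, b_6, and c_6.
a_1 = 220, b_1 = 64, c_1 = 40, s_2 = 364, t_2 = 88, p_3 = 36, q_3 = 192, a_4 = 272, b_4 = 260, c_4 = 28, s_5 = 92, t_5 = 376, a_6 = 164, b_6 = 256, c_6 = 64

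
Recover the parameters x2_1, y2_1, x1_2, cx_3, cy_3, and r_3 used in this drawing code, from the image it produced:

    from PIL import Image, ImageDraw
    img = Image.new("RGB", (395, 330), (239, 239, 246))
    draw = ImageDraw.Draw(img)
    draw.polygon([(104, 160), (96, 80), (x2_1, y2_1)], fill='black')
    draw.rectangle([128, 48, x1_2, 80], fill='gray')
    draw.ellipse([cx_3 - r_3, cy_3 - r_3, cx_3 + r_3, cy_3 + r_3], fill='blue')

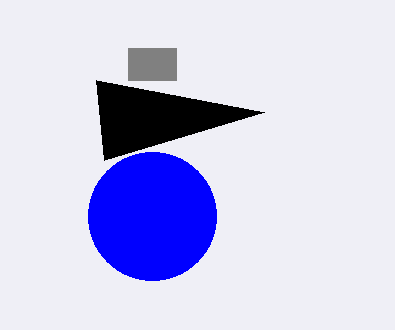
x2_1 = 264
y2_1 = 112
x1_2 = 176
cx_3 = 152
cy_3 = 216
r_3 = 64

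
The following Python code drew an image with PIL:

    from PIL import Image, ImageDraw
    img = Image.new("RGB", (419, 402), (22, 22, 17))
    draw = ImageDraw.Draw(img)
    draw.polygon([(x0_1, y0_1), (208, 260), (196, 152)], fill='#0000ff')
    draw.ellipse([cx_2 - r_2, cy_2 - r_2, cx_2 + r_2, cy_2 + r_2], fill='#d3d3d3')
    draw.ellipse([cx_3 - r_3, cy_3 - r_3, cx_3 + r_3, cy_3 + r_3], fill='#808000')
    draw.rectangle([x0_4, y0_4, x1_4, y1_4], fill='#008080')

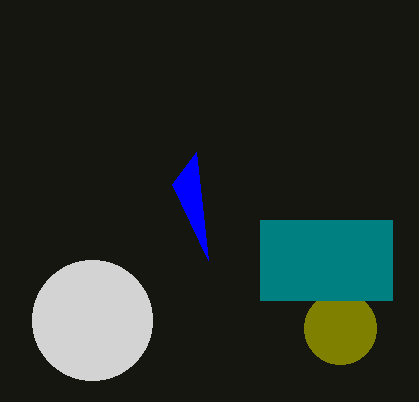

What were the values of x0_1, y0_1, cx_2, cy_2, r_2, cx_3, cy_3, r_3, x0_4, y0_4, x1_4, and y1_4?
x0_1 = 172
y0_1 = 184
cx_2 = 92
cy_2 = 320
r_2 = 60
cx_3 = 340
cy_3 = 328
r_3 = 36
x0_4 = 260
y0_4 = 220
x1_4 = 392
y1_4 = 300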